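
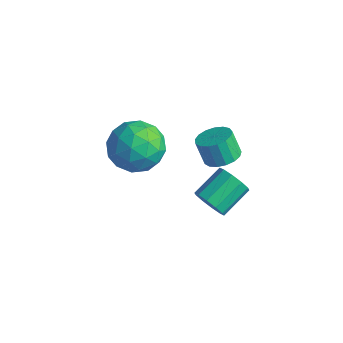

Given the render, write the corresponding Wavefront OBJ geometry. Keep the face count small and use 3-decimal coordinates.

v 3.807 2.193 0.571
v 4.238 2.813 0.803
v 3.765 2.747 1.86
v 3.333 2.127 1.629
v 3.92 2.969 0.671
v 3.447 2.902 1.728
v 3.576 2.947 0.515
v 3.103 2.88 1.572
v 3.285 2.752 0.373
v 2.811 2.686 1.43
v 3.113 2.429 0.276
v 2.64 2.363 1.333
v 3.1 2.052 0.247
v 2.627 1.986 1.304
v 3.249 1.708 0.292
v 2.776 1.642 1.349
v 3.526 1.475 0.401
v 3.053 1.408 1.458
v 3.867 1.406 0.549
v 3.394 1.339 1.606
v 4.194 1.517 0.703
v 3.721 1.451 1.76
v 4.433 1.784 0.826
v 3.959 1.718 1.883
v 4.527 2.144 0.891
v 4.054 2.078 1.948
v 4.457 2.515 0.883
v 3.984 2.449 1.94
v 3.732 1.559 -2.335
v 4.024 1.886 -3.005
v 4.019 3.307 -2.315
v 3.728 2.981 -1.645
v 3.531 1.897 -3.032
v 3.526 3.318 -2.342
v 3.114 1.779 -2.793
v 3.109 3.201 -2.102
v 2.934 1.578 -2.379
v 2.929 2.999 -1.689
v 3.059 1.369 -1.948
v 3.054 2.791 -1.258
v 3.441 1.233 -1.665
v 3.436 2.654 -0.975
v 3.934 1.222 -1.638
v 3.929 2.643 -0.948
v 4.351 1.339 -1.878
v 4.346 2.761 -1.187
v 4.531 1.541 -2.291
v 4.526 2.962 -1.601
v 4.406 1.749 -2.722
v 4.401 3.171 -2.032
v 2.844 -0.101 2.065
v 3.384 -0.843 2.915
v 1.196 -1.277 2.085
v 1.736 -2.019 2.935
v 1.387 -0.86 3.249
v 2.405 -0.133 3.237
v 2.175 -1.987 1.763
v 3.193 -1.26 1.751
v 2.97 -2.009 2.729
v 2.483 -1.312 3.647
v 2.097 -0.808 1.353
v 1.61 -0.111 2.271
v 3.258 -0.369 2.489
v 1.322 -1.751 2.511
v 1.116 -1.07 2.696
v 1.434 -1.506 3.196
v 2.683 0.049 2.677
v 3.001 -0.387 3.177
v 1.827 -0.397 3.373
v 1.579 -1.733 1.823
v 1.897 -2.169 2.323
v 3.146 -0.614 1.804
v 3.464 -1.05 2.304
v 2.753 -1.723 1.627
v 3.333 -1.49 2.879
v 2.364 -2.182 2.89
v 2.622 -2.163 2.201
v 3.221 -1.736 2.194
v 3.047 -1.081 3.418
v 2.078 -1.772 3.43
v 1.873 -1.09 3.614
v 2.471 -0.663 3.607
v 2.804 -1.766 3.309
v 2.502 -0.348 1.57
v 1.533 -1.039 1.582
v 2.109 -1.457 1.393
v 2.707 -1.03 1.386
v 2.216 0.062 2.11
v 1.247 -0.63 2.121
v 1.359 -0.384 2.806
v 1.958 0.043 2.799
v 1.776 -0.354 1.691
f 2 1 5
f 2 5 3
f 3 5 6
f 3 6 4
f 5 1 7
f 5 7 6
f 6 7 8
f 6 8 4
f 7 1 9
f 7 9 8
f 8 9 10
f 8 10 4
f 9 1 11
f 9 11 10
f 10 11 12
f 10 12 4
f 11 1 13
f 11 13 12
f 12 13 14
f 12 14 4
f 13 1 15
f 13 15 14
f 14 15 16
f 14 16 4
f 15 1 17
f 15 17 16
f 16 17 18
f 16 18 4
f 17 1 19
f 17 19 18
f 18 19 20
f 18 20 4
f 19 1 21
f 19 21 20
f 20 21 22
f 20 22 4
f 21 1 23
f 21 23 22
f 22 23 24
f 22 24 4
f 23 1 25
f 23 25 24
f 24 25 26
f 24 26 4
f 25 1 27
f 25 27 26
f 26 27 28
f 26 28 4
f 27 1 2
f 27 2 28
f 28 2 3
f 28 3 4
f 30 29 33
f 30 33 31
f 31 33 34
f 31 34 32
f 33 29 35
f 33 35 34
f 34 35 36
f 34 36 32
f 35 29 37
f 35 37 36
f 36 37 38
f 36 38 32
f 37 29 39
f 37 39 38
f 38 39 40
f 38 40 32
f 39 29 41
f 39 41 40
f 40 41 42
f 40 42 32
f 41 29 43
f 41 43 42
f 42 43 44
f 42 44 32
f 43 29 45
f 43 45 44
f 44 45 46
f 44 46 32
f 45 29 47
f 45 47 46
f 46 47 48
f 46 48 32
f 47 29 49
f 47 49 48
f 48 49 50
f 48 50 32
f 49 29 30
f 49 30 50
f 50 30 31
f 50 31 32
f 51 88 67
f 88 62 91
f 67 91 56
f 88 91 67
f 51 67 63
f 67 56 68
f 63 68 52
f 67 68 63
f 51 63 72
f 63 52 73
f 72 73 58
f 63 73 72
f 51 72 84
f 72 58 87
f 84 87 61
f 72 87 84
f 51 84 88
f 84 61 92
f 88 92 62
f 84 92 88
f 52 68 79
f 68 56 82
f 79 82 60
f 68 82 79
f 56 91 69
f 91 62 90
f 69 90 55
f 91 90 69
f 62 92 89
f 92 61 85
f 89 85 53
f 92 85 89
f 61 87 86
f 87 58 74
f 86 74 57
f 87 74 86
f 58 73 78
f 73 52 75
f 78 75 59
f 73 75 78
f 54 80 66
f 80 60 81
f 66 81 55
f 80 81 66
f 54 66 64
f 66 55 65
f 64 65 53
f 66 65 64
f 54 64 71
f 64 53 70
f 71 70 57
f 64 70 71
f 54 71 76
f 71 57 77
f 76 77 59
f 71 77 76
f 54 76 80
f 76 59 83
f 80 83 60
f 76 83 80
f 55 81 69
f 81 60 82
f 69 82 56
f 81 82 69
f 53 65 89
f 65 55 90
f 89 90 62
f 65 90 89
f 57 70 86
f 70 53 85
f 86 85 61
f 70 85 86
f 59 77 78
f 77 57 74
f 78 74 58
f 77 74 78
f 60 83 79
f 83 59 75
f 79 75 52
f 83 75 79



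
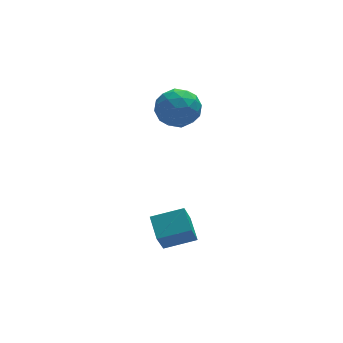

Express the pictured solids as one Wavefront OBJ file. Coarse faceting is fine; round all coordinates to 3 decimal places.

v -1.495 -4.014 -1.055
v -1.966 -4.628 0.23
v -1.466 -2.89 -0.507
v -1.937 -3.505 0.778
v -0.043 -4.255 -0.638
v -0.514 -4.87 0.647
v -0.014 -3.132 -0.09
v -0.485 -3.746 1.195
v 0.57 2.217 3.149
v 1.635 1.907 3.337
v -0.015 0.853 4.203
v 1.05 0.543 4.391
v 0.661 1.506 4.822
v 1.022 2.349 4.17
v 0.598 0.411 3.37
v 0.959 1.254 2.718
v 1.652 0.79 3.473
v 1.691 1.467 4.371
v -0.071 1.293 3.169
v -0.032 1.97 4.067
v 1.154 2.182 3.15
v 0.466 0.578 4.39
v 0.238 1.145 4.643
v 0.864 0.962 4.754
v 0.794 2.442 3.64
v 1.419 2.259 3.751
v 0.847 2.024 4.624
v 0.201 0.501 3.789
v 0.826 0.318 3.9
v 0.756 1.798 2.786
v 1.382 1.615 2.897
v 0.773 0.736 2.916
v 1.79 1.343 3.341
v 1.446 0.541 3.961
v 1.18 0.463 3.36
v 1.392 0.959 2.977
v 1.813 1.741 3.869
v 1.469 0.939 4.488
v 1.24 1.506 4.742
v 1.453 2.001 4.359
v 1.823 1.084 3.949
v 0.151 1.821 3.052
v -0.193 1.019 3.671
v 0.167 0.759 3.181
v 0.38 1.254 2.798
v 0.174 2.219 3.579
v -0.17 1.417 4.199
v 0.228 1.801 4.563
v 0.44 2.297 4.18
v -0.203 1.676 3.591
f 2 4 1
f 5 2 1
f 1 4 3
f 3 5 1
f 2 8 4
f 6 2 5
f 6 8 2
f 4 8 3
f 7 5 3
f 3 8 7
f 7 6 5
f 8 6 7
f 9 46 25
f 46 20 49
f 25 49 14
f 46 49 25
f 9 25 21
f 25 14 26
f 21 26 10
f 25 26 21
f 9 21 30
f 21 10 31
f 30 31 16
f 21 31 30
f 9 30 42
f 30 16 45
f 42 45 19
f 30 45 42
f 9 42 46
f 42 19 50
f 46 50 20
f 42 50 46
f 10 26 37
f 26 14 40
f 37 40 18
f 26 40 37
f 14 49 27
f 49 20 48
f 27 48 13
f 49 48 27
f 20 50 47
f 50 19 43
f 47 43 11
f 50 43 47
f 19 45 44
f 45 16 32
f 44 32 15
f 45 32 44
f 16 31 36
f 31 10 33
f 36 33 17
f 31 33 36
f 12 38 24
f 38 18 39
f 24 39 13
f 38 39 24
f 12 24 22
f 24 13 23
f 22 23 11
f 24 23 22
f 12 22 29
f 22 11 28
f 29 28 15
f 22 28 29
f 12 29 34
f 29 15 35
f 34 35 17
f 29 35 34
f 12 34 38
f 34 17 41
f 38 41 18
f 34 41 38
f 13 39 27
f 39 18 40
f 27 40 14
f 39 40 27
f 11 23 47
f 23 13 48
f 47 48 20
f 23 48 47
f 15 28 44
f 28 11 43
f 44 43 19
f 28 43 44
f 17 35 36
f 35 15 32
f 36 32 16
f 35 32 36
f 18 41 37
f 41 17 33
f 37 33 10
f 41 33 37



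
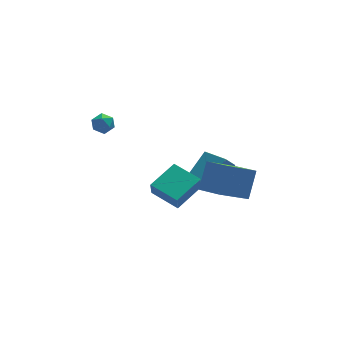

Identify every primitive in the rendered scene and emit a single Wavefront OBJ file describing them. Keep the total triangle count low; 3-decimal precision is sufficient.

v -2.555 3.843 3.723
v -1.915 4.071 3.944
v -2.045 3.189 2.916
v -1.405 3.417 3.137
v -1.795 2.988 3.555
v -2.11 3.392 4.053
v -1.85 3.868 2.807
v -2.165 4.272 3.305
v -1.478 4.086 3.377
v -1.445 3.542 3.84
v -2.515 3.718 3.02
v -2.482 3.174 3.483
v 2.45 -0.761 0.634
v 3.714 0.019 1.72
v 1.843 0.832 0.196
v 3.107 1.612 1.282
v 3.013 -0.732 -0.042
v 4.277 0.048 1.044
v 2.406 0.861 -0.48
v 3.67 1.641 0.606
v 1.648 -4.567 3.056
v 2.382 -3.697 4.438
v 1.025 -3.24 2.552
v 1.76 -2.37 3.933
v 3.4 -4.19 1.887
v 4.135 -3.32 3.268
v 2.778 -2.863 1.382
v 3.512 -1.993 2.764
v -0.798 -1.02 1.003
v -0.957 -1.332 1.939
v 0.813 -0.124 1.576
v 0.654 -0.437 2.512
v 0.146 -2.503 0.668
v -0.013 -2.816 1.604
v 1.757 -1.608 1.241
v 1.598 -1.92 2.177
f 1 12 6
f 1 6 2
f 1 2 8
f 1 8 11
f 1 11 12
f 2 6 10
f 6 12 5
f 12 11 3
f 11 8 7
f 8 2 9
f 4 10 5
f 4 5 3
f 4 3 7
f 4 7 9
f 4 9 10
f 5 10 6
f 3 5 12
f 7 3 11
f 9 7 8
f 10 9 2
f 14 16 13
f 17 14 13
f 13 16 15
f 15 17 13
f 14 20 16
f 18 14 17
f 18 20 14
f 16 20 15
f 19 17 15
f 15 20 19
f 19 18 17
f 20 18 19
f 22 24 21
f 25 22 21
f 21 24 23
f 23 25 21
f 22 28 24
f 26 22 25
f 26 28 22
f 24 28 23
f 27 25 23
f 23 28 27
f 27 26 25
f 28 26 27
f 30 32 29
f 33 30 29
f 29 32 31
f 31 33 29
f 30 36 32
f 34 30 33
f 34 36 30
f 32 36 31
f 35 33 31
f 31 36 35
f 35 34 33
f 36 34 35



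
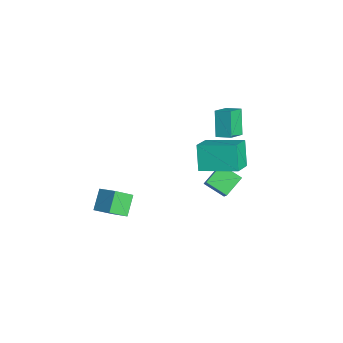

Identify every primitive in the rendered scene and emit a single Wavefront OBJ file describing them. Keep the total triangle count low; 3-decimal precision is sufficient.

v -4.101 3.377 2.11
v -3.367 2.573 2.704
v -3.565 4.063 2.376
v -2.831 3.259 2.97
v -3.209 3.201 0.77
v -2.475 2.397 1.364
v -2.673 3.887 1.036
v -1.939 3.083 1.63
v -1.852 -3.901 -0.968
v -0.833 -3.285 -0.331
v -1.993 -2.948 -1.666
v -0.974 -2.332 -1.03
v -1.006 -4.408 -1.83
v 0.013 -3.792 -1.194
v -1.147 -3.455 -2.529
v -0.128 -2.839 -1.892
v 0.658 2.011 -0.617
v -0.088 1.14 -0.048
v 0.06 2.949 0.036
v -0.686 2.078 0.605
v 1.626 1.882 0.455
v 0.88 1.011 1.024
v 1.028 2.82 1.108
v 0.282 1.949 1.677
v 0.851 1.066 2.366
v 0.027 1.184 3.65
v 1.757 2.834 2.785
v 0.934 2.952 4.069
v 1.966 0.308 3.151
v 1.143 0.426 4.435
v 2.873 2.076 3.57
v 2.049 2.194 4.854
f 2 4 1
f 5 2 1
f 1 4 3
f 3 5 1
f 2 8 4
f 6 2 5
f 6 8 2
f 4 8 3
f 7 5 3
f 3 8 7
f 7 6 5
f 8 6 7
f 10 12 9
f 13 10 9
f 9 12 11
f 11 13 9
f 10 16 12
f 14 10 13
f 14 16 10
f 12 16 11
f 15 13 11
f 11 16 15
f 15 14 13
f 16 14 15
f 18 20 17
f 21 18 17
f 17 20 19
f 19 21 17
f 18 24 20
f 22 18 21
f 22 24 18
f 20 24 19
f 23 21 19
f 19 24 23
f 23 22 21
f 24 22 23
f 26 28 25
f 29 26 25
f 25 28 27
f 27 29 25
f 26 32 28
f 30 26 29
f 30 32 26
f 28 32 27
f 31 29 27
f 27 32 31
f 31 30 29
f 32 30 31



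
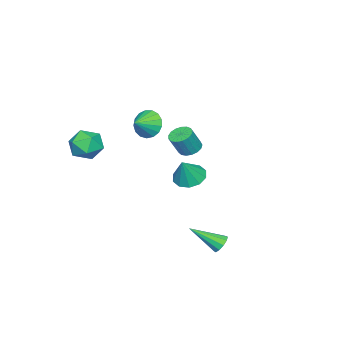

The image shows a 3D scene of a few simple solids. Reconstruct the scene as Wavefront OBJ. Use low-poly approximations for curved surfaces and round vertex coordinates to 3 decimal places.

v -3.658 -1.295 -2.64
v -2.863 -0.847 -3.097
v -2.802 -1.305 -1.16
v -3.241 -0.394 -2.875
v -3.778 -0.285 -2.563
v -4.27 -0.561 -2.281
v -4.527 -1.118 -2.136
v -4.453 -1.742 -2.184
v -4.075 -2.195 -2.405
v -3.538 -2.305 -2.717
v -3.047 -2.028 -2.999
v -2.789 -1.471 -3.144
v 2.29 4.002 -3.739
v 2.53 3.732 -4.255
v 3.03 2.478 -2.601
v 2.799 3.972 -4.109
v 2.874 4.224 -3.821
v 2.726 4.39 -3.502
v 2.411 4.408 -3.273
v 2.05 4.271 -3.223
v 1.781 4.031 -3.369
v 1.706 3.779 -3.657
v 1.855 3.613 -3.976
v 2.17 3.595 -4.205
v -1.715 -0.153 0.747
v -1.121 -0.372 0.404
v -0.491 -0.647 1.669
v -1.085 -0.427 2.013
v -1.07 -0.035 0.451
v -0.439 -0.309 1.717
v -1.165 0.276 0.566
v -0.535 0.001 1.832
v -1.387 0.488 0.723
v -0.757 0.213 1.988
v -1.684 0.553 0.885
v -1.054 0.279 2.15
v -1.988 0.457 1.016
v -1.358 0.183 2.281
v -2.23 0.221 1.085
v -1.599 -0.053 2.35
v -2.353 -0.101 1.077
v -1.723 -0.375 2.342
v -2.331 -0.434 0.993
v -1.7 -0.709 2.258
v -2.167 -0.703 0.853
v -1.537 -0.978 2.118
v -1.9 -0.846 0.689
v -1.27 -1.121 1.954
v -1.59 -0.83 0.538
v -0.96 -1.105 1.804
v -1.309 -0.659 0.435
v -0.679 -0.934 1.701
v 0.545 -1.518 3.212
v 0.953 -0.919 2.552
v 1.615 -1.722 3.688
v 0.847 -0.636 2.91
v 0.673 -0.554 3.338
v 0.469 -0.693 3.736
v 0.282 -1.021 4.015
v 0.155 -1.463 4.109
v 0.118 -1.917 3.998
v 0.178 -2.28 3.707
v 0.323 -2.468 3.302
v 0.518 -2.438 2.877
v 0.719 -2.198 2.528
v 0.88 -1.801 2.336
v 0.965 -1.34 2.344
v 3.615 -3.147 3.065
v 4.165 -4.03 2.728
v 2.415 -3.41 1.792
v 2.965 -4.293 1.455
v 2.446 -4.307 2.417
v 3.187 -4.144 3.204
v 3.393 -3.296 1.316
v 4.134 -3.133 2.103
v 4.028 -4.122 1.647
v 3.443 -4.746 2.328
v 3.137 -2.694 2.192
v 2.552 -3.318 2.873
f 2 1 4
f 2 4 3
f 4 1 5
f 4 5 3
f 5 1 6
f 5 6 3
f 6 1 7
f 6 7 3
f 7 1 8
f 7 8 3
f 8 1 9
f 8 9 3
f 9 1 10
f 9 10 3
f 10 1 11
f 10 11 3
f 11 1 12
f 11 12 3
f 12 1 2
f 12 2 3
f 14 13 16
f 14 16 15
f 16 13 17
f 16 17 15
f 17 13 18
f 17 18 15
f 18 13 19
f 18 19 15
f 19 13 20
f 19 20 15
f 20 13 21
f 20 21 15
f 21 13 22
f 21 22 15
f 22 13 23
f 22 23 15
f 23 13 24
f 23 24 15
f 24 13 14
f 24 14 15
f 26 25 29
f 26 29 27
f 27 29 30
f 27 30 28
f 29 25 31
f 29 31 30
f 30 31 32
f 30 32 28
f 31 25 33
f 31 33 32
f 32 33 34
f 32 34 28
f 33 25 35
f 33 35 34
f 34 35 36
f 34 36 28
f 35 25 37
f 35 37 36
f 36 37 38
f 36 38 28
f 37 25 39
f 37 39 38
f 38 39 40
f 38 40 28
f 39 25 41
f 39 41 40
f 40 41 42
f 40 42 28
f 41 25 43
f 41 43 42
f 42 43 44
f 42 44 28
f 43 25 45
f 43 45 44
f 44 45 46
f 44 46 28
f 45 25 47
f 45 47 46
f 46 47 48
f 46 48 28
f 47 25 49
f 47 49 48
f 48 49 50
f 48 50 28
f 49 25 51
f 49 51 50
f 50 51 52
f 50 52 28
f 51 25 26
f 51 26 52
f 52 26 27
f 52 27 28
f 54 53 56
f 54 56 55
f 56 53 57
f 56 57 55
f 57 53 58
f 57 58 55
f 58 53 59
f 58 59 55
f 59 53 60
f 59 60 55
f 60 53 61
f 60 61 55
f 61 53 62
f 61 62 55
f 62 53 63
f 62 63 55
f 63 53 64
f 63 64 55
f 64 53 65
f 64 65 55
f 65 53 66
f 65 66 55
f 66 53 67
f 66 67 55
f 67 53 54
f 67 54 55
f 68 79 73
f 68 73 69
f 68 69 75
f 68 75 78
f 68 78 79
f 69 73 77
f 73 79 72
f 79 78 70
f 78 75 74
f 75 69 76
f 71 77 72
f 71 72 70
f 71 70 74
f 71 74 76
f 71 76 77
f 72 77 73
f 70 72 79
f 74 70 78
f 76 74 75
f 77 76 69



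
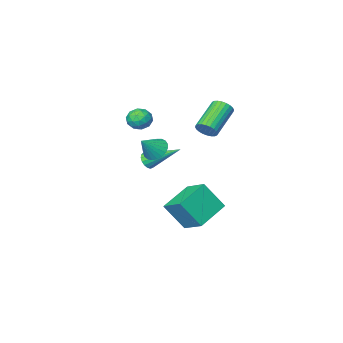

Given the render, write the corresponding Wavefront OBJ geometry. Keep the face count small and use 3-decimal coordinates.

v -1.821 -0.956 1.846
v -1.424 -1.111 2.283
v -2.843 -1.899 3.291
v -3.239 -1.744 2.854
v -1.492 -0.895 2.356
v -2.91 -1.683 3.364
v -1.61 -0.688 2.352
v -3.028 -1.477 3.36
v -1.76 -0.522 2.271
v -3.178 -1.311 3.279
v -1.919 -0.422 2.125
v -3.337 -1.211 3.133
v -2.064 -0.404 1.937
v -3.482 -1.192 2.944
v -2.171 -0.469 1.735
v -3.589 -1.257 2.742
v -2.225 -0.608 1.549
v -3.643 -1.397 2.557
v -2.217 -0.801 1.409
v -3.636 -1.589 2.417
v -2.15 -1.017 1.336
v -3.568 -1.805 2.344
v -2.032 -1.223 1.34
v -3.45 -2.012 2.348
v -1.882 -1.389 1.421
v -3.3 -2.178 2.429
v -1.723 -1.489 1.567
v -3.141 -2.278 2.575
v -1.578 -1.508 1.756
v -2.996 -2.296 2.763
v -1.471 -1.443 1.958
v -2.889 -2.231 2.965
v -1.417 -1.303 2.143
v -2.835 -2.092 3.151
v 0.023 0.095 -4.048
v -1.671 -0.503 -3.369
v -0.157 1.405 -3.34
v -1.85 0.807 -2.661
v 0.83 -0.567 -2.619
v -0.863 -1.165 -1.94
v 0.651 0.743 -1.911
v -1.043 0.145 -1.232
v 0.689 -3.358 1.555
v 1.08 -3.704 2.044
v -0.28 -3.716 2.076
v 0.111 -4.062 2.565
v 0.104 -3.347 2.553
v 0.703 -3.126 2.232
v 0.097 -4.294 1.888
v 0.696 -4.073 1.567
v 0.714 -4.282 2.25
v 0.718 -3.697 2.661
v 0.082 -3.723 1.459
v 0.086 -3.138 1.87
v 0.97 -3.499 1.754
v -0.17 -3.921 2.366
v -0.174 -3.501 2.359
v 0.056 -3.704 2.646
v 0.748 -3.16 1.864
v 0.977 -3.363 2.152
v 0.404 -3.153 2.451
v -0.177 -4.057 1.968
v 0.052 -4.26 2.256
v 0.744 -3.716 1.474
v 0.974 -3.919 1.761
v 0.396 -4.267 1.669
v 0.984 -4.043 2.163
v 0.414 -4.254 2.468
v 0.407 -4.39 2.071
v 0.759 -4.26 1.882
v 0.986 -3.699 2.404
v 0.417 -3.91 2.71
v 0.413 -3.489 2.703
v 0.765 -3.359 2.514
v 0.771 -4.039 2.525
v 0.383 -3.51 1.41
v -0.186 -3.721 1.716
v 0.035 -4.061 1.606
v 0.387 -3.931 1.417
v 0.386 -3.166 1.652
v -0.184 -3.377 1.957
v 0.041 -3.16 2.238
v 0.393 -3.03 2.049
v 0.029 -3.381 1.595
v 2.971 1.711 1.995
v 3.328 2.056 1.934
v 1.929 2.969 3.005
v 3.184 2.089 1.745
v 2.992 2.035 1.614
v 2.794 1.907 1.57
v 2.637 1.734 1.623
v 2.557 1.556 1.761
v 2.571 1.414 1.953
v 2.677 1.34 2.155
v 2.85 1.351 2.319
v 3.051 1.444 2.41
v 3.234 1.599 2.405
v 3.356 1.78 2.307
v 3.39 1.945 2.136
v 3.192 2.89 3.276
v 3.582 2.427 2.966
v 4.048 3.07 4.084
v 3.657 2.665 2.834
v 3.652 2.942 2.778
v 3.567 3.21 2.808
v 3.418 3.423 2.919
v 3.229 3.544 3.092
v 3.035 3.552 3.297
v 2.867 3.445 3.498
v 2.756 3.243 3.661
v 2.72 2.979 3.757
v 2.766 2.7 3.77
v 2.885 2.455 3.698
v 3.058 2.284 3.553
v 3.254 2.218 3.36
v 3.439 2.269 3.153
f 2 1 5
f 2 5 3
f 3 5 6
f 3 6 4
f 5 1 7
f 5 7 6
f 6 7 8
f 6 8 4
f 7 1 9
f 7 9 8
f 8 9 10
f 8 10 4
f 9 1 11
f 9 11 10
f 10 11 12
f 10 12 4
f 11 1 13
f 11 13 12
f 12 13 14
f 12 14 4
f 13 1 15
f 13 15 14
f 14 15 16
f 14 16 4
f 15 1 17
f 15 17 16
f 16 17 18
f 16 18 4
f 17 1 19
f 17 19 18
f 18 19 20
f 18 20 4
f 19 1 21
f 19 21 20
f 20 21 22
f 20 22 4
f 21 1 23
f 21 23 22
f 22 23 24
f 22 24 4
f 23 1 25
f 23 25 24
f 24 25 26
f 24 26 4
f 25 1 27
f 25 27 26
f 26 27 28
f 26 28 4
f 27 1 29
f 27 29 28
f 28 29 30
f 28 30 4
f 29 1 31
f 29 31 30
f 30 31 32
f 30 32 4
f 31 1 33
f 31 33 32
f 32 33 34
f 32 34 4
f 33 1 2
f 33 2 34
f 34 2 3
f 34 3 4
f 36 38 35
f 39 36 35
f 35 38 37
f 37 39 35
f 36 42 38
f 40 36 39
f 40 42 36
f 38 42 37
f 41 39 37
f 37 42 41
f 41 40 39
f 42 40 41
f 43 80 59
f 80 54 83
f 59 83 48
f 80 83 59
f 43 59 55
f 59 48 60
f 55 60 44
f 59 60 55
f 43 55 64
f 55 44 65
f 64 65 50
f 55 65 64
f 43 64 76
f 64 50 79
f 76 79 53
f 64 79 76
f 43 76 80
f 76 53 84
f 80 84 54
f 76 84 80
f 44 60 71
f 60 48 74
f 71 74 52
f 60 74 71
f 48 83 61
f 83 54 82
f 61 82 47
f 83 82 61
f 54 84 81
f 84 53 77
f 81 77 45
f 84 77 81
f 53 79 78
f 79 50 66
f 78 66 49
f 79 66 78
f 50 65 70
f 65 44 67
f 70 67 51
f 65 67 70
f 46 72 58
f 72 52 73
f 58 73 47
f 72 73 58
f 46 58 56
f 58 47 57
f 56 57 45
f 58 57 56
f 46 56 63
f 56 45 62
f 63 62 49
f 56 62 63
f 46 63 68
f 63 49 69
f 68 69 51
f 63 69 68
f 46 68 72
f 68 51 75
f 72 75 52
f 68 75 72
f 47 73 61
f 73 52 74
f 61 74 48
f 73 74 61
f 45 57 81
f 57 47 82
f 81 82 54
f 57 82 81
f 49 62 78
f 62 45 77
f 78 77 53
f 62 77 78
f 51 69 70
f 69 49 66
f 70 66 50
f 69 66 70
f 52 75 71
f 75 51 67
f 71 67 44
f 75 67 71
f 86 85 88
f 86 88 87
f 88 85 89
f 88 89 87
f 89 85 90
f 89 90 87
f 90 85 91
f 90 91 87
f 91 85 92
f 91 92 87
f 92 85 93
f 92 93 87
f 93 85 94
f 93 94 87
f 94 85 95
f 94 95 87
f 95 85 96
f 95 96 87
f 96 85 97
f 96 97 87
f 97 85 98
f 97 98 87
f 98 85 99
f 98 99 87
f 99 85 86
f 99 86 87
f 101 100 103
f 101 103 102
f 103 100 104
f 103 104 102
f 104 100 105
f 104 105 102
f 105 100 106
f 105 106 102
f 106 100 107
f 106 107 102
f 107 100 108
f 107 108 102
f 108 100 109
f 108 109 102
f 109 100 110
f 109 110 102
f 110 100 111
f 110 111 102
f 111 100 112
f 111 112 102
f 112 100 113
f 112 113 102
f 113 100 114
f 113 114 102
f 114 100 115
f 114 115 102
f 115 100 116
f 115 116 102
f 116 100 101
f 116 101 102



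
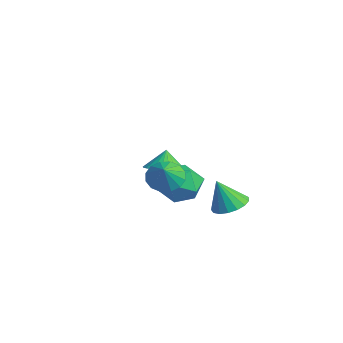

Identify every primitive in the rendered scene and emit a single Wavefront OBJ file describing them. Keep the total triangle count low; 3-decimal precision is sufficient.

v 3.36 -1.746 -1.434
v 3.874 -2.19 -2.098
v 4.18 -2.154 -0.526
v 4.066 -1.738 -2.069
v 4.069 -1.289 -1.87
v 3.882 -0.962 -1.554
v 3.555 -0.845 -1.206
v 3.176 -0.969 -0.919
v 2.845 -1.302 -0.77
v 2.653 -1.754 -0.799
v 2.65 -2.203 -0.998
v 2.837 -2.53 -1.314
v 3.164 -2.647 -1.662
v 3.544 -2.523 -1.949
v 1.982 -0.095 -2.699
v 3.014 0.332 -2.112
v 2.646 -2.012 -2.468
v 3.678 -1.585 -1.881
v 2.55 -1.492 -1.323
v 2.14 -0.308 -1.465
v 3.52 -1.372 -3.115
v 3.11 -0.188 -3.257
v 3.964 -0.457 -2.369
v 3.365 -0.531 -1.261
v 2.295 -1.149 -3.319
v 1.696 -1.223 -2.211
v -2.877 0.539 -4.132
v -1.984 0.044 -3.75
v -3.223 0.781 -3.008
v -1.845 0.444 -3.793
v -1.864 0.858 -3.888
v -2.036 1.223 -4.02
v -2.337 1.485 -4.169
v -2.72 1.602 -4.313
v -3.126 1.557 -4.428
v -3.495 1.358 -4.499
v -3.77 1.034 -4.514
v -3.909 0.634 -4.47
v -3.89 0.22 -4.375
v -3.718 -0.146 -4.243
v -3.417 -0.407 -4.094
v -3.034 -0.525 -3.951
v -2.628 -0.48 -3.835
v -2.259 -0.28 -3.764
v 2.713 1.78 -4.227
v 3.262 2.506 -3.864
v 2.507 1.14 -2.633
v 2.826 2.678 -3.851
v 2.364 2.645 -3.925
v 1.982 2.413 -4.067
v 1.767 2.036 -4.246
v 1.769 1.601 -4.421
v 1.987 1.207 -4.551
v 2.372 0.944 -4.607
v 2.834 0.873 -4.576
v 3.269 1.009 -4.465
v 3.576 1.322 -4.3
v 3.686 1.741 -4.117
v 3.572 2.168 -3.96
f 2 1 4
f 2 4 3
f 4 1 5
f 4 5 3
f 5 1 6
f 5 6 3
f 6 1 7
f 6 7 3
f 7 1 8
f 7 8 3
f 8 1 9
f 8 9 3
f 9 1 10
f 9 10 3
f 10 1 11
f 10 11 3
f 11 1 12
f 11 12 3
f 12 1 13
f 12 13 3
f 13 1 14
f 13 14 3
f 14 1 2
f 14 2 3
f 15 26 20
f 15 20 16
f 15 16 22
f 15 22 25
f 15 25 26
f 16 20 24
f 20 26 19
f 26 25 17
f 25 22 21
f 22 16 23
f 18 24 19
f 18 19 17
f 18 17 21
f 18 21 23
f 18 23 24
f 19 24 20
f 17 19 26
f 21 17 25
f 23 21 22
f 24 23 16
f 28 27 30
f 28 30 29
f 30 27 31
f 30 31 29
f 31 27 32
f 31 32 29
f 32 27 33
f 32 33 29
f 33 27 34
f 33 34 29
f 34 27 35
f 34 35 29
f 35 27 36
f 35 36 29
f 36 27 37
f 36 37 29
f 37 27 38
f 37 38 29
f 38 27 39
f 38 39 29
f 39 27 40
f 39 40 29
f 40 27 41
f 40 41 29
f 41 27 42
f 41 42 29
f 42 27 43
f 42 43 29
f 43 27 44
f 43 44 29
f 44 27 28
f 44 28 29
f 46 45 48
f 46 48 47
f 48 45 49
f 48 49 47
f 49 45 50
f 49 50 47
f 50 45 51
f 50 51 47
f 51 45 52
f 51 52 47
f 52 45 53
f 52 53 47
f 53 45 54
f 53 54 47
f 54 45 55
f 54 55 47
f 55 45 56
f 55 56 47
f 56 45 57
f 56 57 47
f 57 45 58
f 57 58 47
f 58 45 59
f 58 59 47
f 59 45 46
f 59 46 47



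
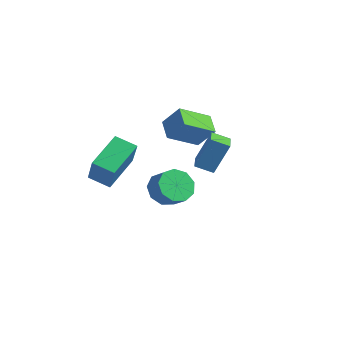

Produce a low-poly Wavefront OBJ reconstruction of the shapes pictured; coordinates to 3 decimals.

v -3.061 -0.844 -2.798
v -1.818 -1.467 -1.184
v -3.625 0.948 -1.673
v -2.382 0.325 -0.059
v -2.098 -0.225 -3.301
v -0.855 -0.848 -1.687
v -2.662 1.567 -2.176
v -1.419 0.944 -0.562
v -1.292 2.662 -0.419
v -2.307 3.148 0.19
v -0.992 4.364 -1.278
v -2.008 4.85 -0.669
v -0.432 3.07 0.689
v -1.448 3.556 1.298
v -0.133 4.772 -0.17
v -1.148 5.258 0.439
v 3.453 0.588 -0.081
v 3.834 1.24 1.586
v 2.404 1.477 -0.189
v 2.784 2.129 1.478
v 4.056 1.251 -0.478
v 4.436 1.903 1.189
v 3.006 2.14 -0.586
v 3.387 2.792 1.081
v -1.245 2.513 -3.903
v -0.675 2.611 -4.779
v 0.256 2.605 -4.174
v -0.315 2.507 -3.297
v -0.839 3.26 -4.519
v 0.091 3.254 -3.914
v -1.194 3.56 -3.971
v -0.263 3.553 -3.366
v -1.572 3.37 -3.391
v -0.642 3.363 -2.785
v -1.798 2.779 -3.05
v -0.867 2.772 -2.445
v -1.765 2.064 -3.108
v -0.834 2.057 -2.503
v -1.489 1.559 -3.538
v -0.558 1.553 -2.933
v -1.099 1.501 -4.139
v -0.168 1.494 -3.534
v -0.777 1.916 -4.629
v 0.153 1.91 -4.023
f 2 4 1
f 5 2 1
f 1 4 3
f 3 5 1
f 2 8 4
f 6 2 5
f 6 8 2
f 4 8 3
f 7 5 3
f 3 8 7
f 7 6 5
f 8 6 7
f 10 12 9
f 13 10 9
f 9 12 11
f 11 13 9
f 10 16 12
f 14 10 13
f 14 16 10
f 12 16 11
f 15 13 11
f 11 16 15
f 15 14 13
f 16 14 15
f 18 20 17
f 21 18 17
f 17 20 19
f 19 21 17
f 18 24 20
f 22 18 21
f 22 24 18
f 20 24 19
f 23 21 19
f 19 24 23
f 23 22 21
f 24 22 23
f 26 25 29
f 26 29 27
f 27 29 30
f 27 30 28
f 29 25 31
f 29 31 30
f 30 31 32
f 30 32 28
f 31 25 33
f 31 33 32
f 32 33 34
f 32 34 28
f 33 25 35
f 33 35 34
f 34 35 36
f 34 36 28
f 35 25 37
f 35 37 36
f 36 37 38
f 36 38 28
f 37 25 39
f 37 39 38
f 38 39 40
f 38 40 28
f 39 25 41
f 39 41 40
f 40 41 42
f 40 42 28
f 41 25 43
f 41 43 42
f 42 43 44
f 42 44 28
f 43 25 26
f 43 26 44
f 44 26 27
f 44 27 28



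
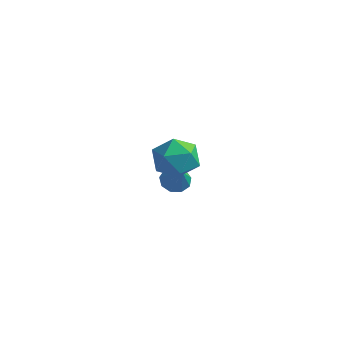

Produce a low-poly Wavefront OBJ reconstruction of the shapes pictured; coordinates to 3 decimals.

v 2.438 -3.211 2.307
v 3.077 -2.38 2.392
v 3.423 -4.08 3.388
v 4.062 -3.249 3.473
v 3.093 -3.21 3.877
v 2.483 -2.673 3.209
v 4.017 -3.787 2.571
v 3.407 -3.25 1.903
v 4.053 -2.736 2.555
v 3.481 -2.38 3.363
v 3.019 -4.08 2.417
v 2.447 -3.724 3.225
v -1.451 1.604 -2.43
v -0.96 1.467 -2.925
v -0.529 1.076 -1.37
v -0.901 1.917 -2.752
v -1.099 2.22 -2.429
v -1.461 2.236 -2.106
v -1.819 1.955 -1.935
v -2.004 1.51 -1.995
v -1.931 1.109 -2.259
v -1.632 0.94 -2.603
v -1.249 1.081 -2.865
f 1 12 6
f 1 6 2
f 1 2 8
f 1 8 11
f 1 11 12
f 2 6 10
f 6 12 5
f 12 11 3
f 11 8 7
f 8 2 9
f 4 10 5
f 4 5 3
f 4 3 7
f 4 7 9
f 4 9 10
f 5 10 6
f 3 5 12
f 7 3 11
f 9 7 8
f 10 9 2
f 14 13 16
f 14 16 15
f 16 13 17
f 16 17 15
f 17 13 18
f 17 18 15
f 18 13 19
f 18 19 15
f 19 13 20
f 19 20 15
f 20 13 21
f 20 21 15
f 21 13 22
f 21 22 15
f 22 13 23
f 22 23 15
f 23 13 14
f 23 14 15



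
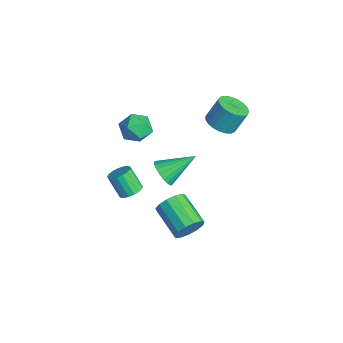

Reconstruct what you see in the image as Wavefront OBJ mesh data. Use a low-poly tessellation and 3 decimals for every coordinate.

v 4.317 -3.69 0.685
v 4.837 -3.998 0.896
v 4.184 -4.357 1.985
v 3.663 -4.05 1.775
v 4.869 -3.715 1.008
v 4.215 -4.074 2.098
v 4.774 -3.426 1.047
v 4.121 -3.786 2.136
v 4.574 -3.198 1.003
v 3.921 -3.557 2.092
v 4.316 -3.082 0.886
v 3.663 -3.442 1.975
v 4.057 -3.106 0.723
v 3.404 -3.466 1.812
v 3.858 -3.264 0.551
v 3.205 -3.623 1.641
v 3.764 -3.519 0.411
v 3.111 -3.879 1.5
v 3.797 -3.814 0.333
v 3.144 -4.173 1.422
v 3.948 -4.08 0.336
v 3.295 -4.44 1.425
v 4.184 -4.257 0.419
v 3.531 -4.616 1.508
v 4.45 -4.304 0.563
v 3.797 -4.664 1.652
v 4.686 -4.21 0.735
v 4.033 -4.57 1.824
v 1.254 2.362 1.02
v 2.092 2.587 0.874
v 2.124 3.283 2.135
v 1.286 3.058 2.28
v 1.911 2.867 0.724
v 1.943 3.563 1.985
v 1.616 3.06 0.625
v 1.649 3.756 1.886
v 1.259 3.132 0.594
v 1.291 3.828 1.855
v 0.901 3.072 0.637
v 0.933 3.767 1.898
v 0.604 2.888 0.746
v 0.636 3.584 2.006
v 0.419 2.613 0.902
v 0.451 3.309 2.163
v 0.378 2.295 1.079
v 0.411 2.991 2.339
v 0.49 1.989 1.245
v 0.522 2.685 2.506
v 0.733 1.747 1.373
v 0.765 2.443 2.633
v 1.066 1.612 1.439
v 1.098 2.307 2.699
v 1.432 1.606 1.433
v 1.464 2.301 2.693
v 1.767 1.731 1.355
v 1.799 2.426 2.616
v 2.013 1.965 1.22
v 2.045 2.661 2.48
v 2.128 2.268 1.05
v 2.16 2.963 2.31
v 4.663 -0.733 -3.519
v 4.996 -1.082 -2.783
v 3.209 -1.396 -2.124
v 2.877 -1.047 -2.861
v 4.943 -0.597 -2.696
v 3.156 -0.91 -2.037
v 4.801 -0.155 -2.871
v 3.014 -0.469 -2.212
v 4.615 0.104 -3.251
v 2.829 -0.21 -2.592
v 4.445 0.096 -3.717
v 2.658 -0.218 -3.058
v 4.344 -0.174 -4.12
v 2.557 -0.488 -3.461
v 4.344 -0.622 -4.332
v 2.558 -0.936 -3.673
v 4.446 -1.106 -4.287
v 2.659 -1.419 -3.628
v 4.617 -1.471 -3.997
v 2.83 -1.784 -3.339
v 4.802 -1.601 -3.557
v 3.015 -1.915 -2.898
v 4.944 -1.456 -3.104
v 3.157 -1.77 -2.445
v 2.876 -1.433 -0.159
v 3.484 -1.21 -0.662
v 3.084 0.253 0.839
v 3.211 -1.082 -0.821
v 2.879 -1.015 -0.865
v 2.547 -1.02 -0.787
v 2.272 -1.096 -0.601
v 2.101 -1.231 -0.338
v 2.065 -1.4 -0.045
v 2.168 -1.575 0.229
v 2.394 -1.726 0.436
v 2.703 -1.825 0.539
v 3.042 -1.857 0.522
v 3.352 -1.815 0.387
v 3.58 -1.708 0.158
v 3.686 -1.552 -0.127
v 3.652 -1.376 -0.417
v -0.239 -1.039 1.505
v 0.568 -1.052 0.991
v -0.388 -2.568 1.309
v 0.419 -2.581 0.795
v 0.453 -2.405 1.735
v 0.545 -1.461 1.856
v -0.365 -2.159 0.444
v -0.273 -1.215 0.565
v 0.49 -1.744 0.335
v 0.996 -1.896 1.133
v -0.816 -1.724 1.167
v -0.31 -1.876 1.965
f 2 1 5
f 2 5 3
f 3 5 6
f 3 6 4
f 5 1 7
f 5 7 6
f 6 7 8
f 6 8 4
f 7 1 9
f 7 9 8
f 8 9 10
f 8 10 4
f 9 1 11
f 9 11 10
f 10 11 12
f 10 12 4
f 11 1 13
f 11 13 12
f 12 13 14
f 12 14 4
f 13 1 15
f 13 15 14
f 14 15 16
f 14 16 4
f 15 1 17
f 15 17 16
f 16 17 18
f 16 18 4
f 17 1 19
f 17 19 18
f 18 19 20
f 18 20 4
f 19 1 21
f 19 21 20
f 20 21 22
f 20 22 4
f 21 1 23
f 21 23 22
f 22 23 24
f 22 24 4
f 23 1 25
f 23 25 24
f 24 25 26
f 24 26 4
f 25 1 27
f 25 27 26
f 26 27 28
f 26 28 4
f 27 1 2
f 27 2 28
f 28 2 3
f 28 3 4
f 30 29 33
f 30 33 31
f 31 33 34
f 31 34 32
f 33 29 35
f 33 35 34
f 34 35 36
f 34 36 32
f 35 29 37
f 35 37 36
f 36 37 38
f 36 38 32
f 37 29 39
f 37 39 38
f 38 39 40
f 38 40 32
f 39 29 41
f 39 41 40
f 40 41 42
f 40 42 32
f 41 29 43
f 41 43 42
f 42 43 44
f 42 44 32
f 43 29 45
f 43 45 44
f 44 45 46
f 44 46 32
f 45 29 47
f 45 47 46
f 46 47 48
f 46 48 32
f 47 29 49
f 47 49 48
f 48 49 50
f 48 50 32
f 49 29 51
f 49 51 50
f 50 51 52
f 50 52 32
f 51 29 53
f 51 53 52
f 52 53 54
f 52 54 32
f 53 29 55
f 53 55 54
f 54 55 56
f 54 56 32
f 55 29 57
f 55 57 56
f 56 57 58
f 56 58 32
f 57 29 59
f 57 59 58
f 58 59 60
f 58 60 32
f 59 29 30
f 59 30 60
f 60 30 31
f 60 31 32
f 62 61 65
f 62 65 63
f 63 65 66
f 63 66 64
f 65 61 67
f 65 67 66
f 66 67 68
f 66 68 64
f 67 61 69
f 67 69 68
f 68 69 70
f 68 70 64
f 69 61 71
f 69 71 70
f 70 71 72
f 70 72 64
f 71 61 73
f 71 73 72
f 72 73 74
f 72 74 64
f 73 61 75
f 73 75 74
f 74 75 76
f 74 76 64
f 75 61 77
f 75 77 76
f 76 77 78
f 76 78 64
f 77 61 79
f 77 79 78
f 78 79 80
f 78 80 64
f 79 61 81
f 79 81 80
f 80 81 82
f 80 82 64
f 81 61 83
f 81 83 82
f 82 83 84
f 82 84 64
f 83 61 62
f 83 62 84
f 84 62 63
f 84 63 64
f 86 85 88
f 86 88 87
f 88 85 89
f 88 89 87
f 89 85 90
f 89 90 87
f 90 85 91
f 90 91 87
f 91 85 92
f 91 92 87
f 92 85 93
f 92 93 87
f 93 85 94
f 93 94 87
f 94 85 95
f 94 95 87
f 95 85 96
f 95 96 87
f 96 85 97
f 96 97 87
f 97 85 98
f 97 98 87
f 98 85 99
f 98 99 87
f 99 85 100
f 99 100 87
f 100 85 101
f 100 101 87
f 101 85 86
f 101 86 87
f 102 113 107
f 102 107 103
f 102 103 109
f 102 109 112
f 102 112 113
f 103 107 111
f 107 113 106
f 113 112 104
f 112 109 108
f 109 103 110
f 105 111 106
f 105 106 104
f 105 104 108
f 105 108 110
f 105 110 111
f 106 111 107
f 104 106 113
f 108 104 112
f 110 108 109
f 111 110 103



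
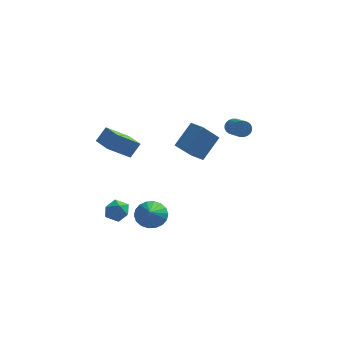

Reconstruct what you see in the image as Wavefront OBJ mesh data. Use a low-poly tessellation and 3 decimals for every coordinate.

v -2.731 -1.282 -3.223
v -2.145 -1.755 -3.742
v -3.375 -2.545 -2.798
v -2.789 -3.018 -3.317
v -2.49 -2.587 -2.568
v -2.093 -1.806 -2.83
v -3.427 -2.494 -3.71
v -3.03 -1.713 -3.972
v -2.576 -2.504 -4.043
v -1.996 -2.561 -3.337
v -3.524 -1.739 -3.203
v -2.944 -1.796 -2.497
v -1.505 -3.744 2.416
v -2.749 -4.565 3.478
v -2.508 -2.389 2.289
v -3.752 -3.21 3.351
v -0.988 -3.27 3.389
v -2.232 -4.091 4.451
v -1.991 -1.915 3.262
v -3.235 -2.736 4.324
v 1.944 -2.261 2.176
v 1.167 -3.557 3.634
v 2.73 -1.132 3.6
v 1.953 -2.428 5.057
v 2.767 -2.792 2.143
v 1.99 -4.088 3.6
v 3.553 -1.663 3.566
v 2.776 -2.959 5.024
v -0.995 -0.241 -4.534
v 0.062 -0.028 -4.469
v -0.725 -1.959 -3.286
v -0.119 0.215 -4.096
v -0.474 0.367 -3.809
v -0.932 0.399 -3.666
v -1.402 0.304 -3.695
v -1.792 0.101 -3.89
v -2.024 -0.169 -4.213
v -2.052 -0.454 -4.599
v -1.871 -0.697 -4.972
v -1.516 -0.849 -5.258
v -1.058 -0.881 -5.401
v -0.588 -0.787 -5.373
v -0.198 -0.584 -5.178
v 0.034 -0.313 -4.855
v 3.544 4.22 1.602
v 3.844 4.561 2.081
v 4.576 3.02 2.717
v 4.276 2.68 2.238
v 3.621 4.501 2.194
v 4.353 2.961 2.83
v 3.386 4.399 2.217
v 4.118 2.859 2.853
v 3.175 4.269 2.147
v 3.907 2.729 2.783
v 3.02 4.132 1.993
v 3.752 2.592 2.629
v 2.945 4.009 1.78
v 3.677 2.469 2.416
v 2.961 3.917 1.54
v 3.693 2.377 2.176
v 3.066 3.872 1.309
v 3.798 2.332 1.945
v 3.244 3.88 1.123
v 3.976 2.339 1.759
v 3.467 3.939 1.01
v 4.199 2.399 1.646
v 3.702 4.041 0.987
v 4.434 2.501 1.623
v 3.913 4.171 1.057
v 4.645 2.631 1.693
v 4.068 4.308 1.211
v 4.8 2.768 1.847
v 4.143 4.431 1.424
v 4.875 2.891 2.06
v 4.127 4.523 1.664
v 4.859 2.983 2.3
v 4.022 4.568 1.895
v 4.754 3.028 2.531
f 1 12 6
f 1 6 2
f 1 2 8
f 1 8 11
f 1 11 12
f 2 6 10
f 6 12 5
f 12 11 3
f 11 8 7
f 8 2 9
f 4 10 5
f 4 5 3
f 4 3 7
f 4 7 9
f 4 9 10
f 5 10 6
f 3 5 12
f 7 3 11
f 9 7 8
f 10 9 2
f 14 16 13
f 17 14 13
f 13 16 15
f 15 17 13
f 14 20 16
f 18 14 17
f 18 20 14
f 16 20 15
f 19 17 15
f 15 20 19
f 19 18 17
f 20 18 19
f 22 24 21
f 25 22 21
f 21 24 23
f 23 25 21
f 22 28 24
f 26 22 25
f 26 28 22
f 24 28 23
f 27 25 23
f 23 28 27
f 27 26 25
f 28 26 27
f 30 29 32
f 30 32 31
f 32 29 33
f 32 33 31
f 33 29 34
f 33 34 31
f 34 29 35
f 34 35 31
f 35 29 36
f 35 36 31
f 36 29 37
f 36 37 31
f 37 29 38
f 37 38 31
f 38 29 39
f 38 39 31
f 39 29 40
f 39 40 31
f 40 29 41
f 40 41 31
f 41 29 42
f 41 42 31
f 42 29 43
f 42 43 31
f 43 29 44
f 43 44 31
f 44 29 30
f 44 30 31
f 46 45 49
f 46 49 47
f 47 49 50
f 47 50 48
f 49 45 51
f 49 51 50
f 50 51 52
f 50 52 48
f 51 45 53
f 51 53 52
f 52 53 54
f 52 54 48
f 53 45 55
f 53 55 54
f 54 55 56
f 54 56 48
f 55 45 57
f 55 57 56
f 56 57 58
f 56 58 48
f 57 45 59
f 57 59 58
f 58 59 60
f 58 60 48
f 59 45 61
f 59 61 60
f 60 61 62
f 60 62 48
f 61 45 63
f 61 63 62
f 62 63 64
f 62 64 48
f 63 45 65
f 63 65 64
f 64 65 66
f 64 66 48
f 65 45 67
f 65 67 66
f 66 67 68
f 66 68 48
f 67 45 69
f 67 69 68
f 68 69 70
f 68 70 48
f 69 45 71
f 69 71 70
f 70 71 72
f 70 72 48
f 71 45 73
f 71 73 72
f 72 73 74
f 72 74 48
f 73 45 75
f 73 75 74
f 74 75 76
f 74 76 48
f 75 45 77
f 75 77 76
f 76 77 78
f 76 78 48
f 77 45 46
f 77 46 78
f 78 46 47
f 78 47 48



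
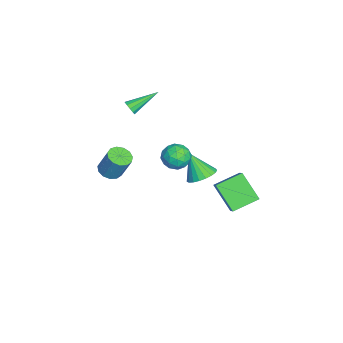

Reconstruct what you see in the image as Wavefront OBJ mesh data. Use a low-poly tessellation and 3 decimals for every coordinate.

v -2.725 1.5 -4.62
v -1.894 1.766 -4.153
v -3.335 0.7 -3.08
v -2.139 2.089 -4.082
v -2.485 2.31 -4.105
v -2.873 2.391 -4.216
v -3.235 2.318 -4.398
v -3.509 2.104 -4.618
v -3.647 1.785 -4.838
v -3.626 1.416 -5.021
v -3.449 1.063 -5.134
v -3.146 0.784 -5.159
v -2.771 0.63 -5.09
v -2.388 0.626 -4.94
v -2.063 0.773 -4.735
v -1.852 1.046 -4.51
v -1.792 1.397 -4.304
v -1.447 -2.609 2.437
v -1.222 -2.742 2.887
v -2.233 -1.011 3.303
v -1.018 -2.554 2.726
v -0.977 -2.387 2.454
v -1.116 -2.305 2.176
v -1.381 -2.339 1.998
v -1.671 -2.476 1.988
v -1.876 -2.664 2.149
v -1.917 -2.831 2.42
v -1.778 -2.913 2.698
v -1.513 -2.879 2.877
v 4.166 3.328 -1.604
v 3.187 2.351 -0.244
v 3.458 4.751 -1.091
v 2.479 3.774 0.27
v 5.001 3.486 -0.89
v 4.022 2.509 0.471
v 4.293 4.909 -0.376
v 3.314 3.932 0.984
v -0.981 0.427 -1.432
v -0.498 0.987 -0.842
v -0.202 -0.787 -0.918
v 0.281 -0.227 -0.328
v -0.64 -0.387 -0.181
v -1.122 0.363 -0.499
v 0.422 -0.163 -1.261
v -0.06 0.587 -1.579
v 0.369 0.622 -0.736
v -0.287 0.484 -0.068
v -0.413 -0.284 -1.692
v -1.069 -0.422 -1.024
v -0.808 0.814 -1.182
v 0.108 -0.614 -0.578
v -0.434 -0.708 -0.492
v -0.15 -0.379 -0.145
v -1.174 0.447 -0.98
v -0.89 0.776 -0.633
v -0.974 -0.032 -0.245
v 0.19 -0.576 -1.127
v 0.474 -0.247 -0.78
v -0.55 0.579 -1.615
v -0.266 0.908 -1.268
v 0.274 0.232 -1.515
v -0.014 0.928 -0.773
v 0.443 0.215 -0.471
v 0.526 0.252 -1.02
v 0.243 0.693 -1.206
v -0.4 0.847 -0.38
v 0.058 0.133 -0.078
v -0.484 0.039 0.008
v -0.767 0.48 -0.179
v 0.109 0.632 -0.318
v -0.758 0.067 -1.682
v -0.3 -0.647 -1.38
v 0.067 -0.28 -1.581
v -0.216 0.161 -1.768
v -1.143 -0.015 -1.289
v -0.686 -0.728 -0.987
v -0.943 -0.493 -0.554
v -1.226 -0.052 -0.74
v -0.809 -0.432 -1.442
v -2.018 -3.87 -3.694
v -1.593 -4.516 -3.53
v -1.236 -3.875 -1.941
v -1.662 -3.23 -2.106
v -1.311 -4.223 -3.711
v -0.955 -3.582 -2.122
v -1.254 -3.818 -3.887
v -0.897 -3.177 -2.299
v -1.44 -3.43 -4.002
v -1.083 -2.789 -2.413
v -1.809 -3.182 -4.019
v -1.452 -2.541 -2.431
v -2.244 -3.152 -3.933
v -1.888 -2.511 -2.345
v -2.608 -3.351 -3.771
v -2.252 -2.71 -2.183
v -2.785 -3.714 -3.585
v -2.428 -3.073 -1.996
v -2.718 -4.128 -3.433
v -2.361 -3.487 -1.845
v -2.429 -4.459 -3.365
v -2.073 -3.818 -1.776
v -2.01 -4.604 -3.401
v -1.653 -3.963 -1.812
f 2 1 4
f 2 4 3
f 4 1 5
f 4 5 3
f 5 1 6
f 5 6 3
f 6 1 7
f 6 7 3
f 7 1 8
f 7 8 3
f 8 1 9
f 8 9 3
f 9 1 10
f 9 10 3
f 10 1 11
f 10 11 3
f 11 1 12
f 11 12 3
f 12 1 13
f 12 13 3
f 13 1 14
f 13 14 3
f 14 1 15
f 14 15 3
f 15 1 16
f 15 16 3
f 16 1 17
f 16 17 3
f 17 1 2
f 17 2 3
f 19 18 21
f 19 21 20
f 21 18 22
f 21 22 20
f 22 18 23
f 22 23 20
f 23 18 24
f 23 24 20
f 24 18 25
f 24 25 20
f 25 18 26
f 25 26 20
f 26 18 27
f 26 27 20
f 27 18 28
f 27 28 20
f 28 18 29
f 28 29 20
f 29 18 19
f 29 19 20
f 31 33 30
f 34 31 30
f 30 33 32
f 32 34 30
f 31 37 33
f 35 31 34
f 35 37 31
f 33 37 32
f 36 34 32
f 32 37 36
f 36 35 34
f 37 35 36
f 38 75 54
f 75 49 78
f 54 78 43
f 75 78 54
f 38 54 50
f 54 43 55
f 50 55 39
f 54 55 50
f 38 50 59
f 50 39 60
f 59 60 45
f 50 60 59
f 38 59 71
f 59 45 74
f 71 74 48
f 59 74 71
f 38 71 75
f 71 48 79
f 75 79 49
f 71 79 75
f 39 55 66
f 55 43 69
f 66 69 47
f 55 69 66
f 43 78 56
f 78 49 77
f 56 77 42
f 78 77 56
f 49 79 76
f 79 48 72
f 76 72 40
f 79 72 76
f 48 74 73
f 74 45 61
f 73 61 44
f 74 61 73
f 45 60 65
f 60 39 62
f 65 62 46
f 60 62 65
f 41 67 53
f 67 47 68
f 53 68 42
f 67 68 53
f 41 53 51
f 53 42 52
f 51 52 40
f 53 52 51
f 41 51 58
f 51 40 57
f 58 57 44
f 51 57 58
f 41 58 63
f 58 44 64
f 63 64 46
f 58 64 63
f 41 63 67
f 63 46 70
f 67 70 47
f 63 70 67
f 42 68 56
f 68 47 69
f 56 69 43
f 68 69 56
f 40 52 76
f 52 42 77
f 76 77 49
f 52 77 76
f 44 57 73
f 57 40 72
f 73 72 48
f 57 72 73
f 46 64 65
f 64 44 61
f 65 61 45
f 64 61 65
f 47 70 66
f 70 46 62
f 66 62 39
f 70 62 66
f 81 80 84
f 81 84 82
f 82 84 85
f 82 85 83
f 84 80 86
f 84 86 85
f 85 86 87
f 85 87 83
f 86 80 88
f 86 88 87
f 87 88 89
f 87 89 83
f 88 80 90
f 88 90 89
f 89 90 91
f 89 91 83
f 90 80 92
f 90 92 91
f 91 92 93
f 91 93 83
f 92 80 94
f 92 94 93
f 93 94 95
f 93 95 83
f 94 80 96
f 94 96 95
f 95 96 97
f 95 97 83
f 96 80 98
f 96 98 97
f 97 98 99
f 97 99 83
f 98 80 100
f 98 100 99
f 99 100 101
f 99 101 83
f 100 80 102
f 100 102 101
f 101 102 103
f 101 103 83
f 102 80 81
f 102 81 103
f 103 81 82
f 103 82 83



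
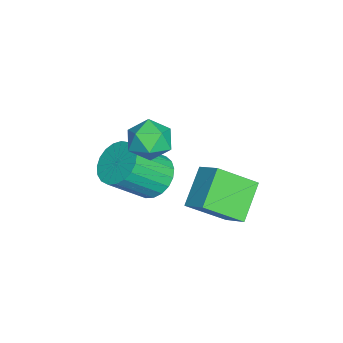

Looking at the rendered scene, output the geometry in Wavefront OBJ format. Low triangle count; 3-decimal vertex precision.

v -0.058 -2.685 2.183
v 0.682 -2.554 1.782
v 0.158 -4.046 2.138
v 0.898 -3.915 1.737
v 0.81 -3.689 2.554
v 0.677 -2.848 2.581
v 0.163 -3.752 1.339
v 0.03 -2.911 1.366
v 0.819 -3.214 1.26
v 1.219 -3.175 2.011
v -0.379 -3.425 1.909
v 0.021 -3.386 2.66
v -0.887 -3.359 -1.214
v -0.456 -3.809 -1.863
v 0.259 -4.951 -0.595
v -0.173 -4.501 0.054
v -0.205 -3.548 -1.769
v 0.51 -4.69 -0.501
v -0.072 -3.254 -1.579
v 0.643 -4.396 -0.311
v -0.08 -2.978 -1.326
v 0.635 -4.12 -0.058
v -0.228 -2.768 -1.054
v 0.487 -3.91 0.214
v -0.49 -2.661 -0.809
v 0.225 -3.802 0.459
v -0.82 -2.674 -0.635
v -0.105 -3.815 0.633
v -1.163 -2.805 -0.56
v -0.448 -3.947 0.708
v -1.457 -3.033 -0.599
v -0.742 -4.174 0.669
v -1.654 -3.316 -0.744
v -0.939 -4.458 0.524
v -1.717 -3.608 -0.97
v -1.002 -4.749 0.298
v -1.638 -3.856 -1.238
v -0.923 -4.998 0.03
v -1.428 -4.018 -1.503
v -0.713 -5.16 -0.235
v -1.125 -4.067 -1.717
v -0.41 -5.208 -0.449
v -0.781 -3.993 -1.844
v -0.066 -5.134 -0.576
v 0.976 -0.719 -1.418
v 1.392 -2.025 -0.429
v -0.25 -0.396 -0.476
v 0.166 -1.702 0.513
v 1.614 -0.058 -0.813
v 2.03 -1.364 0.176
v 0.388 0.265 0.129
v 0.804 -1.041 1.118
f 1 12 6
f 1 6 2
f 1 2 8
f 1 8 11
f 1 11 12
f 2 6 10
f 6 12 5
f 12 11 3
f 11 8 7
f 8 2 9
f 4 10 5
f 4 5 3
f 4 3 7
f 4 7 9
f 4 9 10
f 5 10 6
f 3 5 12
f 7 3 11
f 9 7 8
f 10 9 2
f 14 13 17
f 14 17 15
f 15 17 18
f 15 18 16
f 17 13 19
f 17 19 18
f 18 19 20
f 18 20 16
f 19 13 21
f 19 21 20
f 20 21 22
f 20 22 16
f 21 13 23
f 21 23 22
f 22 23 24
f 22 24 16
f 23 13 25
f 23 25 24
f 24 25 26
f 24 26 16
f 25 13 27
f 25 27 26
f 26 27 28
f 26 28 16
f 27 13 29
f 27 29 28
f 28 29 30
f 28 30 16
f 29 13 31
f 29 31 30
f 30 31 32
f 30 32 16
f 31 13 33
f 31 33 32
f 32 33 34
f 32 34 16
f 33 13 35
f 33 35 34
f 34 35 36
f 34 36 16
f 35 13 37
f 35 37 36
f 36 37 38
f 36 38 16
f 37 13 39
f 37 39 38
f 38 39 40
f 38 40 16
f 39 13 41
f 39 41 40
f 40 41 42
f 40 42 16
f 41 13 43
f 41 43 42
f 42 43 44
f 42 44 16
f 43 13 14
f 43 14 44
f 44 14 15
f 44 15 16
f 46 48 45
f 49 46 45
f 45 48 47
f 47 49 45
f 46 52 48
f 50 46 49
f 50 52 46
f 48 52 47
f 51 49 47
f 47 52 51
f 51 50 49
f 52 50 51



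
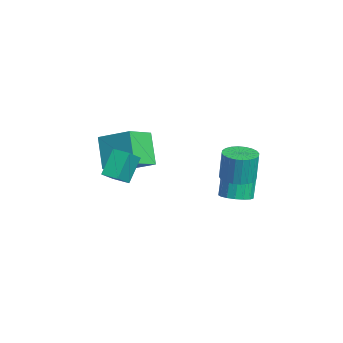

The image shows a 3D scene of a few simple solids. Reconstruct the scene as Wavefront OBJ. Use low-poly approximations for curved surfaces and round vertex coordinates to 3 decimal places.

v 0.186 -4.091 1.803
v -0.572 -3.332 3.186
v 0.759 -3.339 1.705
v 0.002 -2.581 3.088
v 1.438 -4.899 2.932
v 0.681 -4.141 4.315
v 2.012 -4.148 2.834
v 1.254 -3.389 4.217
v -1.962 -4.276 1.368
v -3.289 -4.267 3.085
v -3.03 -2.914 0.536
v -4.357 -2.906 2.253
v -0.763 -2.774 2.287
v -2.09 -2.766 4.004
v -1.831 -1.413 1.455
v -3.158 -1.404 3.172
v -0.806 2.754 -0.962
v -0.189 2.108 -0.638
v -0.736 2.421 1.026
v -1.354 3.066 0.702
v 0.047 2.497 -0.634
v -0.5 2.809 1.031
v 0.088 2.944 -0.704
v -0.459 3.256 0.961
v -0.076 3.348 -0.834
v -0.623 3.66 0.831
v -0.408 3.615 -0.993
v -0.955 3.928 0.672
v -0.83 3.686 -1.145
v -1.377 3.998 0.52
v -1.247 3.542 -1.255
v -1.795 3.855 0.409
v -1.564 3.219 -1.298
v -2.111 3.531 0.366
v -1.706 2.788 -1.265
v -2.253 3.101 0.4
v -1.643 2.35 -1.161
v -2.19 2.663 0.503
v -1.388 2.004 -1.013
v -1.935 2.317 0.652
v -1 1.83 -0.852
v -1.547 2.143 0.812
v -0.567 1.868 -0.717
v -1.114 2.18 0.947
v 0.674 2.465 1.413
v 1.627 2.733 1.408
v 1.599 2.864 3.183
v 0.646 2.595 3.187
v 1.451 3.077 1.38
v 1.424 3.207 3.155
v 1.158 3.326 1.357
v 1.13 3.457 3.132
v 0.79 3.445 1.342
v 0.763 3.576 3.117
v 0.405 3.415 1.338
v 0.378 3.545 3.113
v 0.061 3.239 1.346
v 0.034 3.37 3.121
v -0.19 2.946 1.364
v -0.217 3.077 3.139
v -0.309 2.58 1.389
v -0.337 2.711 3.164
v -0.279 2.196 1.417
v -0.307 2.327 3.192
v -0.104 1.853 1.445
v -0.131 1.983 3.22
v 0.19 1.603 1.468
v 0.162 1.734 3.243
v 0.557 1.484 1.483
v 0.53 1.615 3.258
v 0.942 1.515 1.487
v 0.915 1.645 3.262
v 1.286 1.69 1.479
v 1.259 1.821 3.254
v 1.537 1.983 1.461
v 1.51 2.114 3.236
v 1.657 2.349 1.436
v 1.629 2.48 3.211
f 2 4 1
f 5 2 1
f 1 4 3
f 3 5 1
f 2 8 4
f 6 2 5
f 6 8 2
f 4 8 3
f 7 5 3
f 3 8 7
f 7 6 5
f 8 6 7
f 10 12 9
f 13 10 9
f 9 12 11
f 11 13 9
f 10 16 12
f 14 10 13
f 14 16 10
f 12 16 11
f 15 13 11
f 11 16 15
f 15 14 13
f 16 14 15
f 18 17 21
f 18 21 19
f 19 21 22
f 19 22 20
f 21 17 23
f 21 23 22
f 22 23 24
f 22 24 20
f 23 17 25
f 23 25 24
f 24 25 26
f 24 26 20
f 25 17 27
f 25 27 26
f 26 27 28
f 26 28 20
f 27 17 29
f 27 29 28
f 28 29 30
f 28 30 20
f 29 17 31
f 29 31 30
f 30 31 32
f 30 32 20
f 31 17 33
f 31 33 32
f 32 33 34
f 32 34 20
f 33 17 35
f 33 35 34
f 34 35 36
f 34 36 20
f 35 17 37
f 35 37 36
f 36 37 38
f 36 38 20
f 37 17 39
f 37 39 38
f 38 39 40
f 38 40 20
f 39 17 41
f 39 41 40
f 40 41 42
f 40 42 20
f 41 17 43
f 41 43 42
f 42 43 44
f 42 44 20
f 43 17 18
f 43 18 44
f 44 18 19
f 44 19 20
f 46 45 49
f 46 49 47
f 47 49 50
f 47 50 48
f 49 45 51
f 49 51 50
f 50 51 52
f 50 52 48
f 51 45 53
f 51 53 52
f 52 53 54
f 52 54 48
f 53 45 55
f 53 55 54
f 54 55 56
f 54 56 48
f 55 45 57
f 55 57 56
f 56 57 58
f 56 58 48
f 57 45 59
f 57 59 58
f 58 59 60
f 58 60 48
f 59 45 61
f 59 61 60
f 60 61 62
f 60 62 48
f 61 45 63
f 61 63 62
f 62 63 64
f 62 64 48
f 63 45 65
f 63 65 64
f 64 65 66
f 64 66 48
f 65 45 67
f 65 67 66
f 66 67 68
f 66 68 48
f 67 45 69
f 67 69 68
f 68 69 70
f 68 70 48
f 69 45 71
f 69 71 70
f 70 71 72
f 70 72 48
f 71 45 73
f 71 73 72
f 72 73 74
f 72 74 48
f 73 45 75
f 73 75 74
f 74 75 76
f 74 76 48
f 75 45 77
f 75 77 76
f 76 77 78
f 76 78 48
f 77 45 46
f 77 46 78
f 78 46 47
f 78 47 48



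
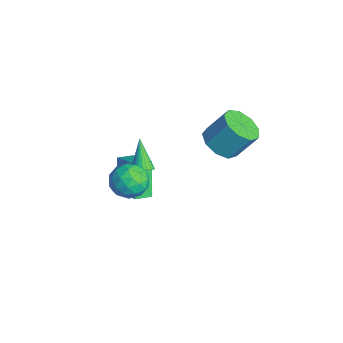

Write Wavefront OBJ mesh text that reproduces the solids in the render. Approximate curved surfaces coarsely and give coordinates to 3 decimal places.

v 3.092 -1.1 1.292
v 3.469 -0.823 1.562
v 2.048 -0.86 2.508
v 3.376 -0.669 1.452
v 3.24 -0.581 1.318
v 3.082 -0.572 1.179
v 2.924 -0.643 1.058
v 2.793 -0.783 0.973
v 2.707 -0.972 0.936
v 2.68 -1.18 0.954
v 2.715 -1.376 1.023
v 2.808 -1.53 1.133
v 2.944 -1.618 1.267
v 3.103 -1.627 1.405
v 3.26 -1.556 1.527
v 3.392 -1.416 1.612
v 3.478 -1.227 1.649
v 3.505 -1.019 1.631
v 3.575 -1.098 0.85
v 4.376 -1.425 1.259
v 2.824 -2.375 1.301
v 3.625 -2.702 1.71
v 3.173 -1.946 2.082
v 3.636 -1.156 1.803
v 3.564 -2.644 0.757
v 4.027 -1.854 0.478
v 4.369 -2.38 1.201
v 4.127 -1.949 2.02
v 3.073 -1.851 0.54
v 2.831 -1.42 1.359
v 4.041 -1.149 1.015
v 3.159 -2.651 1.545
v 2.893 -2.206 1.764
v 3.364 -2.398 2.004
v 3.606 -0.992 1.335
v 4.077 -1.184 1.575
v 3.37 -1.49 2.059
v 3.123 -2.616 0.985
v 3.594 -2.808 1.225
v 3.836 -1.402 0.556
v 4.307 -1.594 0.796
v 3.83 -2.31 0.501
v 4.508 -1.903 1.221
v 4.067 -2.653 1.486
v 4.031 -2.619 0.926
v 4.303 -2.155 0.762
v 4.366 -1.649 1.702
v 3.925 -2.4 1.968
v 3.659 -1.955 2.186
v 3.931 -1.491 2.023
v 4.362 -2.211 1.668
v 3.275 -1.4 0.592
v 2.834 -2.151 0.858
v 3.269 -2.309 0.537
v 3.541 -1.845 0.374
v 3.133 -1.147 1.074
v 2.692 -1.897 1.339
v 2.897 -1.645 1.798
v 3.169 -1.181 1.634
v 2.838 -1.589 0.892
v -0.104 -1.278 -3.556
v -1.062 -0.941 -1.891
v -0.241 -0.425 -3.808
v -1.2 -0.088 -2.143
v 1.26 -0.852 -2.857
v 0.301 -0.515 -1.192
v 1.122 0.001 -3.109
v 0.164 0.338 -1.444
v 1.84 3.014 0.626
v 2.684 2.493 0.817
v 2.964 3.425 2.124
v 2.12 3.946 1.934
v 2.825 3.029 0.405
v 3.105 3.961 1.712
v 2.505 3.558 0.096
v 2.785 4.49 1.403
v 1.874 3.832 0.035
v 2.154 4.765 1.343
v 1.227 3.724 0.251
v 1.507 4.656 1.559
v 0.867 3.283 0.643
v 1.147 4.215 1.95
v 0.962 2.716 1.027
v 1.242 3.649 2.334
v 1.468 2.289 1.223
v 1.748 3.221 2.53
v 2.148 2.201 1.14
v 2.428 3.133 2.448
f 2 1 4
f 2 4 3
f 4 1 5
f 4 5 3
f 5 1 6
f 5 6 3
f 6 1 7
f 6 7 3
f 7 1 8
f 7 8 3
f 8 1 9
f 8 9 3
f 9 1 10
f 9 10 3
f 10 1 11
f 10 11 3
f 11 1 12
f 11 12 3
f 12 1 13
f 12 13 3
f 13 1 14
f 13 14 3
f 14 1 15
f 14 15 3
f 15 1 16
f 15 16 3
f 16 1 17
f 16 17 3
f 17 1 18
f 17 18 3
f 18 1 2
f 18 2 3
f 19 56 35
f 56 30 59
f 35 59 24
f 56 59 35
f 19 35 31
f 35 24 36
f 31 36 20
f 35 36 31
f 19 31 40
f 31 20 41
f 40 41 26
f 31 41 40
f 19 40 52
f 40 26 55
f 52 55 29
f 40 55 52
f 19 52 56
f 52 29 60
f 56 60 30
f 52 60 56
f 20 36 47
f 36 24 50
f 47 50 28
f 36 50 47
f 24 59 37
f 59 30 58
f 37 58 23
f 59 58 37
f 30 60 57
f 60 29 53
f 57 53 21
f 60 53 57
f 29 55 54
f 55 26 42
f 54 42 25
f 55 42 54
f 26 41 46
f 41 20 43
f 46 43 27
f 41 43 46
f 22 48 34
f 48 28 49
f 34 49 23
f 48 49 34
f 22 34 32
f 34 23 33
f 32 33 21
f 34 33 32
f 22 32 39
f 32 21 38
f 39 38 25
f 32 38 39
f 22 39 44
f 39 25 45
f 44 45 27
f 39 45 44
f 22 44 48
f 44 27 51
f 48 51 28
f 44 51 48
f 23 49 37
f 49 28 50
f 37 50 24
f 49 50 37
f 21 33 57
f 33 23 58
f 57 58 30
f 33 58 57
f 25 38 54
f 38 21 53
f 54 53 29
f 38 53 54
f 27 45 46
f 45 25 42
f 46 42 26
f 45 42 46
f 28 51 47
f 51 27 43
f 47 43 20
f 51 43 47
f 62 64 61
f 65 62 61
f 61 64 63
f 63 65 61
f 62 68 64
f 66 62 65
f 66 68 62
f 64 68 63
f 67 65 63
f 63 68 67
f 67 66 65
f 68 66 67
f 70 69 73
f 70 73 71
f 71 73 74
f 71 74 72
f 73 69 75
f 73 75 74
f 74 75 76
f 74 76 72
f 75 69 77
f 75 77 76
f 76 77 78
f 76 78 72
f 77 69 79
f 77 79 78
f 78 79 80
f 78 80 72
f 79 69 81
f 79 81 80
f 80 81 82
f 80 82 72
f 81 69 83
f 81 83 82
f 82 83 84
f 82 84 72
f 83 69 85
f 83 85 84
f 84 85 86
f 84 86 72
f 85 69 87
f 85 87 86
f 86 87 88
f 86 88 72
f 87 69 70
f 87 70 88
f 88 70 71
f 88 71 72



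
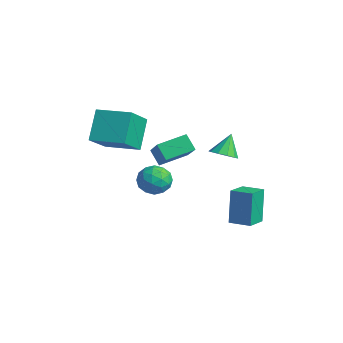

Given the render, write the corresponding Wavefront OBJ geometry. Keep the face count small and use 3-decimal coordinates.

v -1.915 -2.876 0.236
v -2.475 -2.991 0.906
v -1.752 -1.585 0.595
v -2.311 -1.7 1.264
v -0.269 -3.44 1.516
v -0.828 -3.555 2.185
v -0.105 -2.149 1.874
v -0.665 -2.264 2.544
v 1.371 -1.686 2.151
v 1.676 -2.113 2.5
v 1.069 -1.134 3.089
v 1.926 -1.828 2.413
v 1.965 -1.488 2.226
v 1.776 -1.224 2.01
v 1.433 -1.137 1.848
v 1.066 -1.259 1.802
v 0.816 -1.544 1.889
v 0.778 -1.883 2.076
v 0.966 -2.147 2.291
v 1.309 -2.235 2.453
v 0.02 0.014 -2.839
v -0.355 0.307 -1.165
v 0.876 0.56 -2.742
v 0.501 0.853 -1.069
v 0.579 -0.913 -2.551
v 0.204 -0.62 -0.878
v 1.435 -0.367 -2.455
v 1.06 -0.074 -0.781
v -2.627 -2.296 -1.969
v -2.22 -2.643 -1.334
v -3.78 -2.397 -1.286
v -3.373 -2.744 -0.651
v -3.252 -1.943 -0.833
v -2.54 -1.88 -1.256
v -3.46 -3.16 -1.364
v -2.748 -3.097 -1.787
v -2.735 -3.177 -0.96
v -2.606 -2.425 -0.632
v -3.394 -2.615 -1.988
v -3.265 -1.863 -1.66
v -2.322 -2.461 -1.712
v -3.678 -2.579 -0.908
v -3.607 -2.108 -1.016
v -3.367 -2.312 -0.642
v -2.51 -2.012 -1.666
v -2.271 -2.216 -1.292
v -2.878 -1.805 -0.998
v -3.729 -2.824 -1.328
v -3.49 -3.028 -0.954
v -2.633 -2.728 -1.978
v -2.393 -2.932 -1.604
v -3.122 -3.235 -1.622
v -2.386 -2.978 -1.118
v -3.063 -3.038 -0.717
v -3.115 -3.282 -1.136
v -2.696 -3.245 -1.385
v -2.31 -2.536 -0.925
v -2.988 -2.596 -0.524
v -2.917 -2.125 -0.631
v -2.498 -2.088 -0.879
v -2.613 -2.85 -0.706
v -3.012 -2.444 -2.096
v -3.69 -2.504 -1.695
v -3.502 -2.952 -1.741
v -3.083 -2.915 -1.989
v -2.937 -2.002 -1.903
v -3.614 -2.062 -1.502
v -3.304 -1.795 -1.235
v -2.885 -1.758 -1.484
v -3.387 -2.19 -1.914
v -4.389 -4.168 0.536
v -5.118 -3.442 1.864
v -3.107 -3.139 0.678
v -3.836 -2.413 2.005
v -3.564 -5.347 1.635
v -4.293 -4.621 2.962
v -2.282 -4.318 1.776
v -3.011 -3.592 3.104
f 2 4 1
f 5 2 1
f 1 4 3
f 3 5 1
f 2 8 4
f 6 2 5
f 6 8 2
f 4 8 3
f 7 5 3
f 3 8 7
f 7 6 5
f 8 6 7
f 10 9 12
f 10 12 11
f 12 9 13
f 12 13 11
f 13 9 14
f 13 14 11
f 14 9 15
f 14 15 11
f 15 9 16
f 15 16 11
f 16 9 17
f 16 17 11
f 17 9 18
f 17 18 11
f 18 9 19
f 18 19 11
f 19 9 20
f 19 20 11
f 20 9 10
f 20 10 11
f 22 24 21
f 25 22 21
f 21 24 23
f 23 25 21
f 22 28 24
f 26 22 25
f 26 28 22
f 24 28 23
f 27 25 23
f 23 28 27
f 27 26 25
f 28 26 27
f 29 66 45
f 66 40 69
f 45 69 34
f 66 69 45
f 29 45 41
f 45 34 46
f 41 46 30
f 45 46 41
f 29 41 50
f 41 30 51
f 50 51 36
f 41 51 50
f 29 50 62
f 50 36 65
f 62 65 39
f 50 65 62
f 29 62 66
f 62 39 70
f 66 70 40
f 62 70 66
f 30 46 57
f 46 34 60
f 57 60 38
f 46 60 57
f 34 69 47
f 69 40 68
f 47 68 33
f 69 68 47
f 40 70 67
f 70 39 63
f 67 63 31
f 70 63 67
f 39 65 64
f 65 36 52
f 64 52 35
f 65 52 64
f 36 51 56
f 51 30 53
f 56 53 37
f 51 53 56
f 32 58 44
f 58 38 59
f 44 59 33
f 58 59 44
f 32 44 42
f 44 33 43
f 42 43 31
f 44 43 42
f 32 42 49
f 42 31 48
f 49 48 35
f 42 48 49
f 32 49 54
f 49 35 55
f 54 55 37
f 49 55 54
f 32 54 58
f 54 37 61
f 58 61 38
f 54 61 58
f 33 59 47
f 59 38 60
f 47 60 34
f 59 60 47
f 31 43 67
f 43 33 68
f 67 68 40
f 43 68 67
f 35 48 64
f 48 31 63
f 64 63 39
f 48 63 64
f 37 55 56
f 55 35 52
f 56 52 36
f 55 52 56
f 38 61 57
f 61 37 53
f 57 53 30
f 61 53 57
f 72 74 71
f 75 72 71
f 71 74 73
f 73 75 71
f 72 78 74
f 76 72 75
f 76 78 72
f 74 78 73
f 77 75 73
f 73 78 77
f 77 76 75
f 78 76 77



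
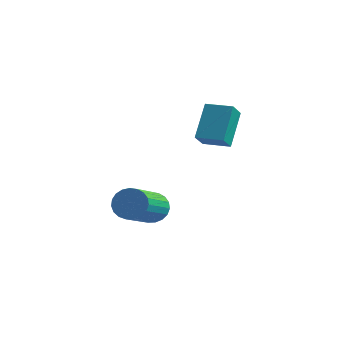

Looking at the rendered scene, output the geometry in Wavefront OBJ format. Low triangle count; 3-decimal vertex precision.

v -0.269 -0.1 -2.983
v 0.075 0.24 -2.491
v 0.454 -1.54 -1.525
v 0.109 -1.88 -2.017
v -0.192 0.24 -2.387
v 0.187 -1.54 -1.421
v -0.473 0.18 -2.386
v -0.094 -1.599 -1.42
v -0.719 0.073 -2.488
v -0.34 -1.707 -1.523
v -0.886 -0.065 -2.676
v -0.508 -1.845 -1.71
v -0.948 -0.209 -2.917
v -0.569 -1.988 -1.951
v -0.892 -0.334 -3.169
v -0.513 -2.113 -2.203
v -0.728 -0.418 -3.389
v -0.349 -2.198 -2.423
v -0.485 -0.448 -3.539
v -0.106 -2.227 -2.573
v -0.205 -0.417 -3.592
v 0.174 -2.197 -2.626
v 0.064 -0.332 -3.541
v 0.443 -2.112 -2.575
v 0.276 -0.206 -3.393
v 0.654 -1.986 -2.427
v 0.393 -0.063 -3.174
v 0.772 -1.842 -2.208
v 0.395 0.075 -2.922
v 0.774 -1.705 -1.956
v 0.283 0.182 -2.68
v 0.662 -1.598 -1.714
v 0.181 2.428 -0.603
v 0.318 1.729 -0.021
v -0.073 3.441 0.674
v 0.065 2.742 1.256
v 1.235 2.658 -0.576
v 1.373 1.959 0.006
v 0.982 3.671 0.701
v 1.119 2.972 1.283
f 2 1 5
f 2 5 3
f 3 5 6
f 3 6 4
f 5 1 7
f 5 7 6
f 6 7 8
f 6 8 4
f 7 1 9
f 7 9 8
f 8 9 10
f 8 10 4
f 9 1 11
f 9 11 10
f 10 11 12
f 10 12 4
f 11 1 13
f 11 13 12
f 12 13 14
f 12 14 4
f 13 1 15
f 13 15 14
f 14 15 16
f 14 16 4
f 15 1 17
f 15 17 16
f 16 17 18
f 16 18 4
f 17 1 19
f 17 19 18
f 18 19 20
f 18 20 4
f 19 1 21
f 19 21 20
f 20 21 22
f 20 22 4
f 21 1 23
f 21 23 22
f 22 23 24
f 22 24 4
f 23 1 25
f 23 25 24
f 24 25 26
f 24 26 4
f 25 1 27
f 25 27 26
f 26 27 28
f 26 28 4
f 27 1 29
f 27 29 28
f 28 29 30
f 28 30 4
f 29 1 31
f 29 31 30
f 30 31 32
f 30 32 4
f 31 1 2
f 31 2 32
f 32 2 3
f 32 3 4
f 34 36 33
f 37 34 33
f 33 36 35
f 35 37 33
f 34 40 36
f 38 34 37
f 38 40 34
f 36 40 35
f 39 37 35
f 35 40 39
f 39 38 37
f 40 38 39



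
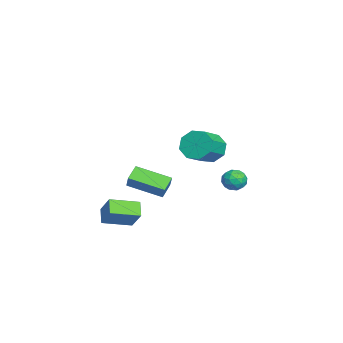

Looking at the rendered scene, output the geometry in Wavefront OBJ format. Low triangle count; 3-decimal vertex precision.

v -3.619 3.067 -0.815
v -2.916 3.024 -0.824
v -3.684 2.156 -1.496
v -2.981 2.113 -1.505
v -3.335 1.968 -0.914
v -3.295 2.531 -0.493
v -3.305 2.649 -1.827
v -3.265 3.212 -1.406
v -2.722 2.766 -1.45
v -2.74 2.345 -0.885
v -3.86 2.835 -1.435
v -3.878 2.414 -0.87
v -3.262 3.126 -0.759
v -3.338 2.054 -1.561
v -3.546 1.969 -1.213
v -3.133 1.944 -1.218
v -3.485 2.836 -0.565
v -3.071 2.811 -0.57
v -3.317 2.19 -0.623
v -3.529 2.369 -1.75
v -3.115 2.344 -1.755
v -3.467 3.236 -1.102
v -3.054 3.211 -1.107
v -3.283 2.99 -1.697
v -2.735 2.949 -1.133
v -2.773 2.413 -1.533
v -2.963 2.728 -1.723
v -2.94 3.059 -1.475
v -2.745 2.701 -0.801
v -2.783 2.165 -1.201
v -2.991 2.08 -0.854
v -2.968 2.411 -0.606
v -2.631 2.549 -1.169
v -3.817 3.015 -1.119
v -3.855 2.479 -1.519
v -3.632 2.769 -1.714
v -3.609 3.1 -1.466
v -3.827 2.767 -0.787
v -3.865 2.231 -1.187
v -3.66 2.121 -0.845
v -3.637 2.452 -0.597
v -3.969 2.631 -1.151
v -0.607 -2.252 0.476
v -0.07 -2.137 1.214
v -0.198 -0.498 -0.095
v 0.339 -0.382 0.643
v 0.121 -2.578 -0.003
v 0.658 -2.462 0.735
v 0.53 -0.823 -0.574
v 1.067 -0.708 0.164
v 0.767 1.417 2.865
v 1.299 1.61 2.178
v 2.446 0.977 2.889
v 1.913 0.783 3.575
v 1.284 2.106 2.645
v 2.431 1.473 3.355
v 0.966 2.199 3.24
v 2.113 1.566 3.95
v 0.531 1.833 3.616
v 1.678 1.2 4.326
v 0.234 1.223 3.551
v 1.381 0.59 4.262
v 0.249 0.727 3.085
v 1.396 0.094 3.795
v 0.567 0.634 2.49
v 1.714 0.001 3.2
v 1.002 1 2.114
v 2.149 0.367 2.824
v 2.632 -3.634 -0.4
v 3.324 -3.172 0.599
v 2.209 -2.229 -0.757
v 2.901 -1.767 0.241
v 3.359 -3.553 -0.941
v 4.051 -3.091 0.057
v 2.936 -2.148 -1.299
v 3.628 -1.686 -0.3
f 1 38 17
f 38 12 41
f 17 41 6
f 38 41 17
f 1 17 13
f 17 6 18
f 13 18 2
f 17 18 13
f 1 13 22
f 13 2 23
f 22 23 8
f 13 23 22
f 1 22 34
f 22 8 37
f 34 37 11
f 22 37 34
f 1 34 38
f 34 11 42
f 38 42 12
f 34 42 38
f 2 18 29
f 18 6 32
f 29 32 10
f 18 32 29
f 6 41 19
f 41 12 40
f 19 40 5
f 41 40 19
f 12 42 39
f 42 11 35
f 39 35 3
f 42 35 39
f 11 37 36
f 37 8 24
f 36 24 7
f 37 24 36
f 8 23 28
f 23 2 25
f 28 25 9
f 23 25 28
f 4 30 16
f 30 10 31
f 16 31 5
f 30 31 16
f 4 16 14
f 16 5 15
f 14 15 3
f 16 15 14
f 4 14 21
f 14 3 20
f 21 20 7
f 14 20 21
f 4 21 26
f 21 7 27
f 26 27 9
f 21 27 26
f 4 26 30
f 26 9 33
f 30 33 10
f 26 33 30
f 5 31 19
f 31 10 32
f 19 32 6
f 31 32 19
f 3 15 39
f 15 5 40
f 39 40 12
f 15 40 39
f 7 20 36
f 20 3 35
f 36 35 11
f 20 35 36
f 9 27 28
f 27 7 24
f 28 24 8
f 27 24 28
f 10 33 29
f 33 9 25
f 29 25 2
f 33 25 29
f 44 46 43
f 47 44 43
f 43 46 45
f 45 47 43
f 44 50 46
f 48 44 47
f 48 50 44
f 46 50 45
f 49 47 45
f 45 50 49
f 49 48 47
f 50 48 49
f 52 51 55
f 52 55 53
f 53 55 56
f 53 56 54
f 55 51 57
f 55 57 56
f 56 57 58
f 56 58 54
f 57 51 59
f 57 59 58
f 58 59 60
f 58 60 54
f 59 51 61
f 59 61 60
f 60 61 62
f 60 62 54
f 61 51 63
f 61 63 62
f 62 63 64
f 62 64 54
f 63 51 65
f 63 65 64
f 64 65 66
f 64 66 54
f 65 51 67
f 65 67 66
f 66 67 68
f 66 68 54
f 67 51 52
f 67 52 68
f 68 52 53
f 68 53 54
f 70 72 69
f 73 70 69
f 69 72 71
f 71 73 69
f 70 76 72
f 74 70 73
f 74 76 70
f 72 76 71
f 75 73 71
f 71 76 75
f 75 74 73
f 76 74 75

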